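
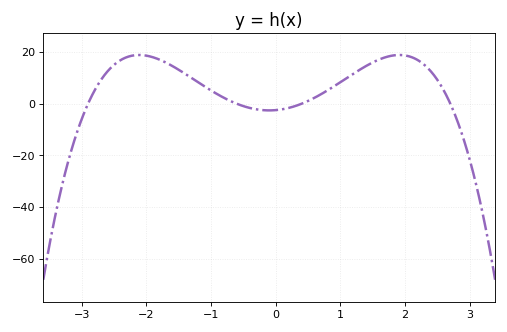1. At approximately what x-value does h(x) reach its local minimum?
-0.1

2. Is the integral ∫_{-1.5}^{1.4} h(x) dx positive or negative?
positive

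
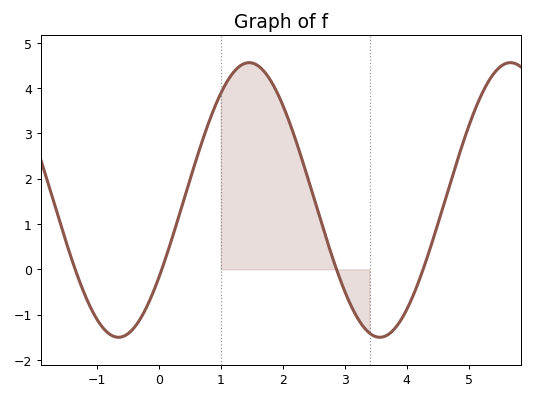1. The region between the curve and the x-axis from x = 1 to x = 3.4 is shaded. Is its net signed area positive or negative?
positive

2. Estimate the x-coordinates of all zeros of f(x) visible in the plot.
-1.35, 0.049, 2.87, 4.27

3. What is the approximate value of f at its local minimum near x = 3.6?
-1.5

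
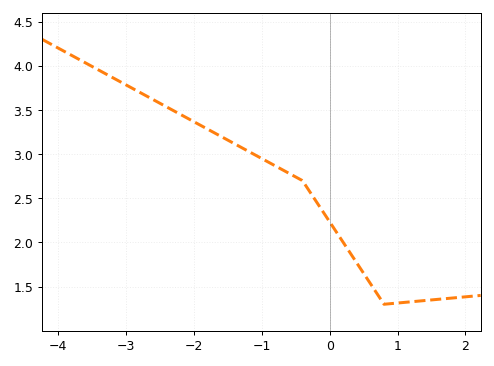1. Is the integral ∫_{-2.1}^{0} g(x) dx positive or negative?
positive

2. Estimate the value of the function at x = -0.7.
2.85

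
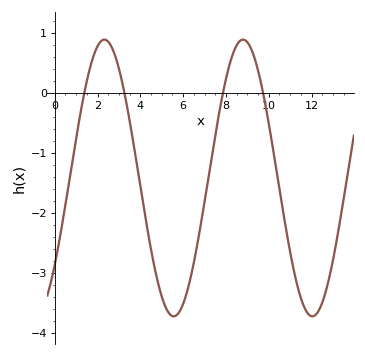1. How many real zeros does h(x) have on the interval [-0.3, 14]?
4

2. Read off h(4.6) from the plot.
-2.8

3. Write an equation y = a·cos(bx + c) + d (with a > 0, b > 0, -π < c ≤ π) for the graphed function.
y = 2.31cos(0.97x - 2.25) - 1.42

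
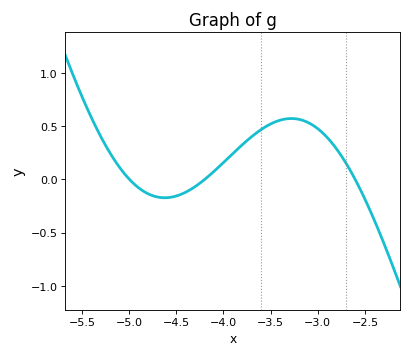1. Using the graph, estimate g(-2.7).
0.151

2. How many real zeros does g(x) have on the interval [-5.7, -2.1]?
3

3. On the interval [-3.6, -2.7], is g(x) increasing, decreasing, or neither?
neither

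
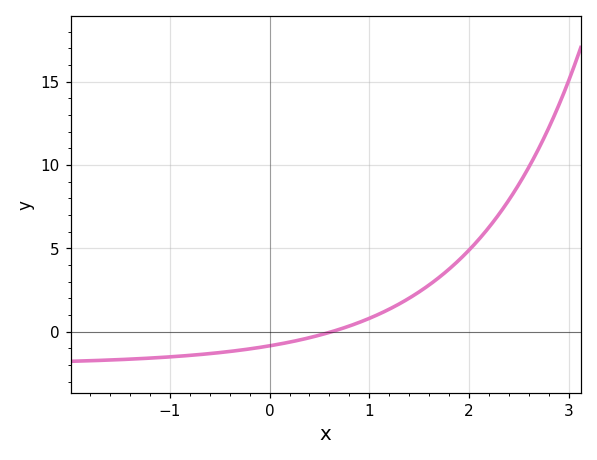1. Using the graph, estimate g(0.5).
-0.21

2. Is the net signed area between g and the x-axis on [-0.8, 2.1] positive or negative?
positive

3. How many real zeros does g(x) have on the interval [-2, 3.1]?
1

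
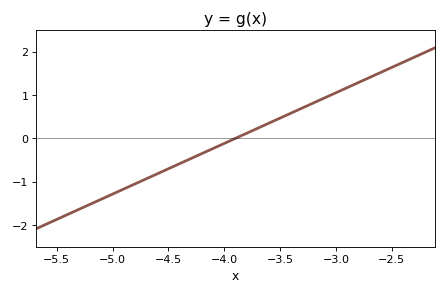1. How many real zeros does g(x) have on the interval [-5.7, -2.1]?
1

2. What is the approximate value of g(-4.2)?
-0.351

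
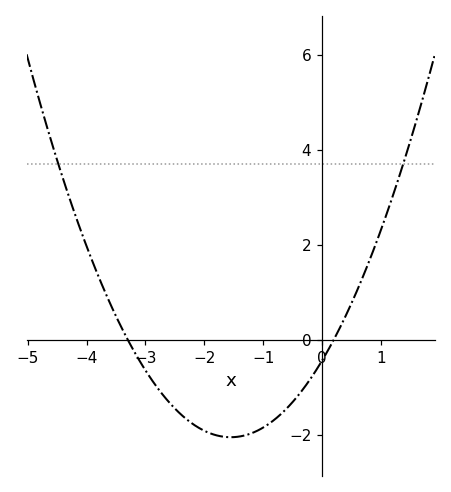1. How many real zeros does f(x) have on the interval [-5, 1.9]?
2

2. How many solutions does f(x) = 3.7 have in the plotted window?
2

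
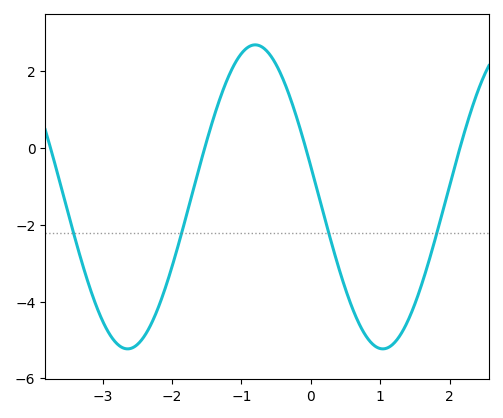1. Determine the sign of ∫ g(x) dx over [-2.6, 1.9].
negative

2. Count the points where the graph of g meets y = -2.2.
4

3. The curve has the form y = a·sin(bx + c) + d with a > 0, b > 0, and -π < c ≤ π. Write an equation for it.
y = 3.96sin(1.7x + 2.9) - 1.27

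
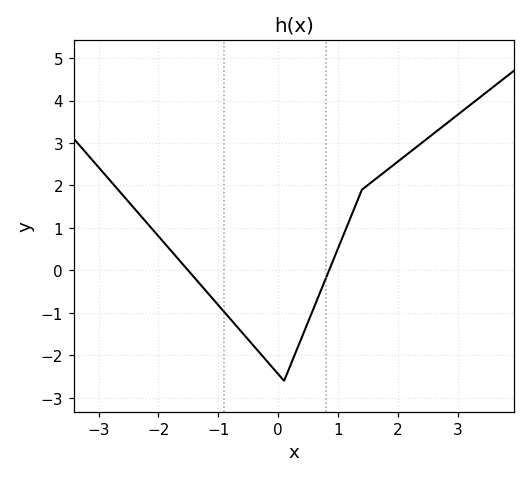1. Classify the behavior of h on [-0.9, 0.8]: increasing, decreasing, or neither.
neither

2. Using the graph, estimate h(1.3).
1.6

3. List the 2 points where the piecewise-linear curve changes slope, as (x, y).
(0.1, -2.6); (1.4, 1.9)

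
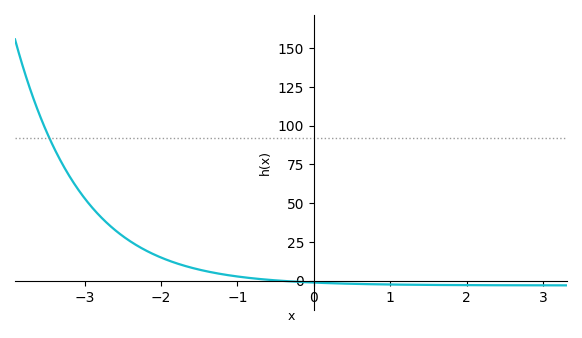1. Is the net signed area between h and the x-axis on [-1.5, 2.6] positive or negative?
negative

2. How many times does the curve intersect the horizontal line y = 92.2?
1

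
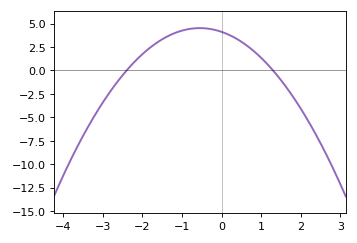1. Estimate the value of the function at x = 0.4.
3.33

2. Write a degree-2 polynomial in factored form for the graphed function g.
y = -1.32(x + 2.4)(x - 1.3)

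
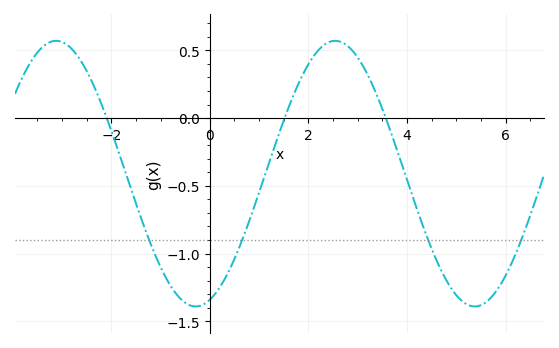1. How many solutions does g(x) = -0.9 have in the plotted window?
4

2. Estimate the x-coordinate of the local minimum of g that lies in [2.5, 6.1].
5.37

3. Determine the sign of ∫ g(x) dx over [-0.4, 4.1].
negative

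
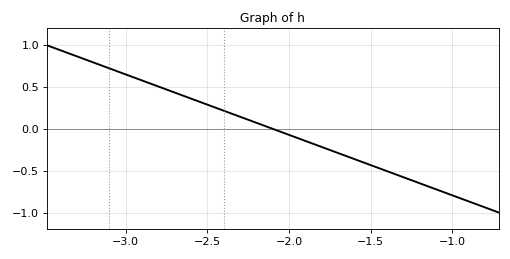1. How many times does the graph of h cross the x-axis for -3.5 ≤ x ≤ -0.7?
1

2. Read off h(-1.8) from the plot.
-0.216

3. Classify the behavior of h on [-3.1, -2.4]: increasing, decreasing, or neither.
decreasing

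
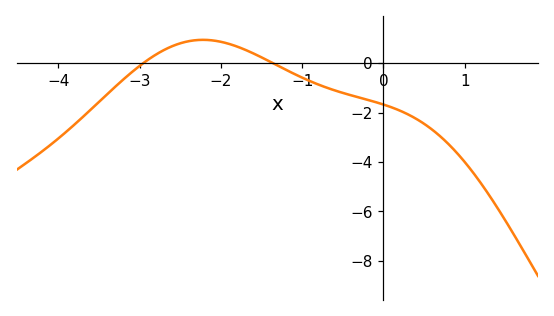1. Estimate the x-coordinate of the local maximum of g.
-2.22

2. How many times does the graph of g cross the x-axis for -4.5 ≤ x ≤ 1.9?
2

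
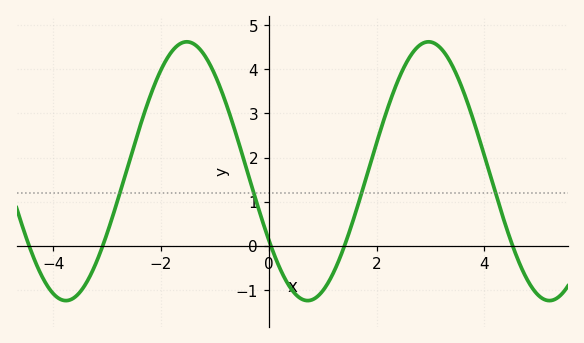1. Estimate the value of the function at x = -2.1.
3.71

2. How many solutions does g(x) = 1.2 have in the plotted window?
4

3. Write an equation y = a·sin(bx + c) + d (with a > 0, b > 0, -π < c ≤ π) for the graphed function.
y = 2.93sin(1.4x - 2.58) + 1.69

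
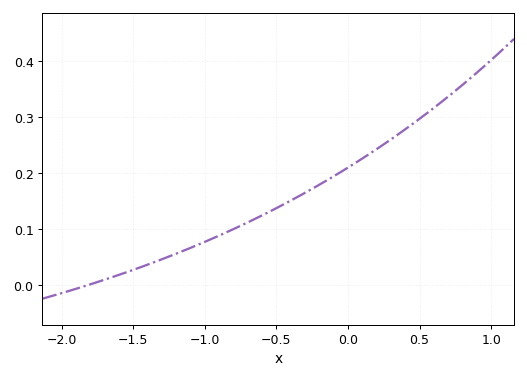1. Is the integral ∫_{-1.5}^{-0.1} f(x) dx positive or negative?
positive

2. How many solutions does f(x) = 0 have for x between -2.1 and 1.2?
1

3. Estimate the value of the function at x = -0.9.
0.088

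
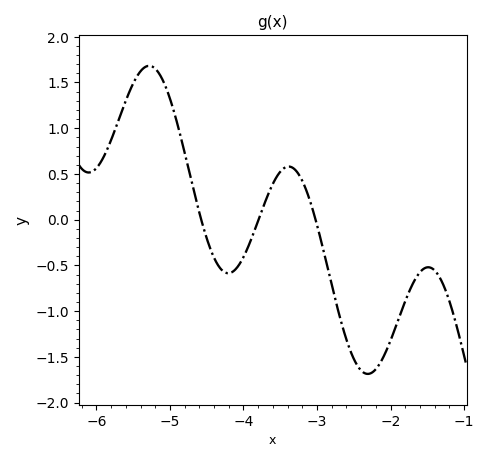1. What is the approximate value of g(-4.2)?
-0.6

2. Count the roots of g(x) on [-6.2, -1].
3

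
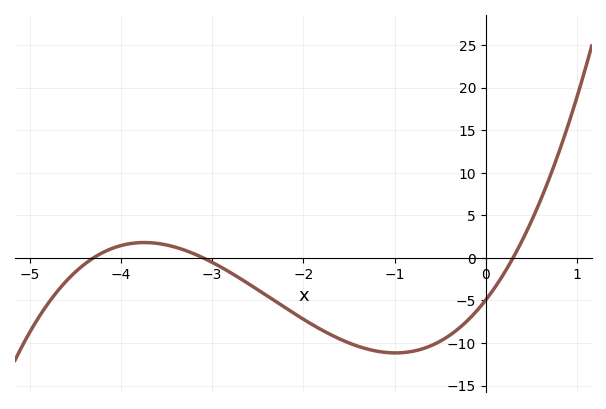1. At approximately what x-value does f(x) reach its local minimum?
-1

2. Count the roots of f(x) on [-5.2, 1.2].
3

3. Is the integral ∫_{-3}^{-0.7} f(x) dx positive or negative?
negative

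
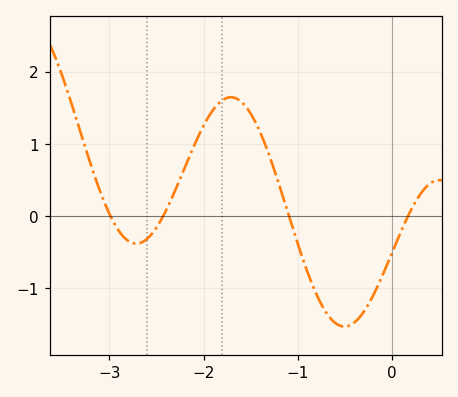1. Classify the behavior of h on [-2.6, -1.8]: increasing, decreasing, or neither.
increasing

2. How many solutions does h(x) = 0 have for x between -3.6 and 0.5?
4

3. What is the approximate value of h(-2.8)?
-0.348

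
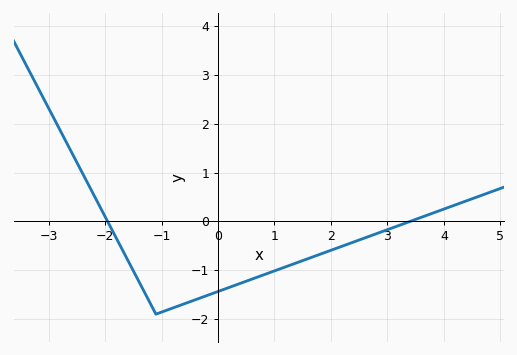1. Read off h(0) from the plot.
-1.44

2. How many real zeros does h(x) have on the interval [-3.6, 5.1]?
2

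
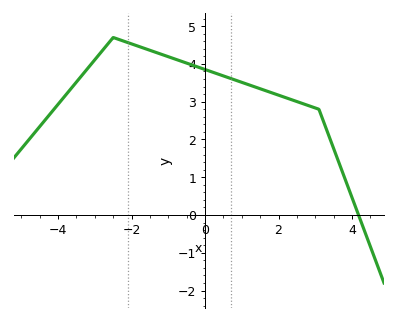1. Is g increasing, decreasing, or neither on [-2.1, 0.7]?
decreasing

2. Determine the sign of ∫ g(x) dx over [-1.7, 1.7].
positive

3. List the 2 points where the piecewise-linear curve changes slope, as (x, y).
(-2.5, 4.7); (3.1, 2.8)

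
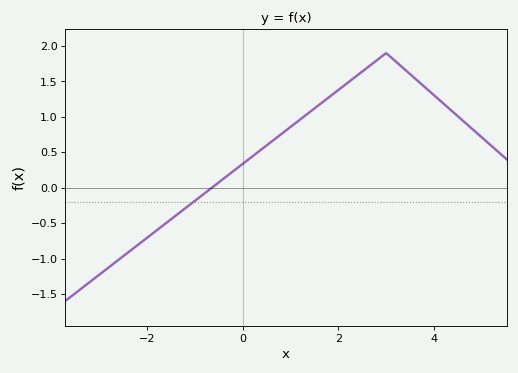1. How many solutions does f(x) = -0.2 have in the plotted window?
1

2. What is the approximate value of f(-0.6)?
0.025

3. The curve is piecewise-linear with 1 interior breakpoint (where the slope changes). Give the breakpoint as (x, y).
(3, 1.9)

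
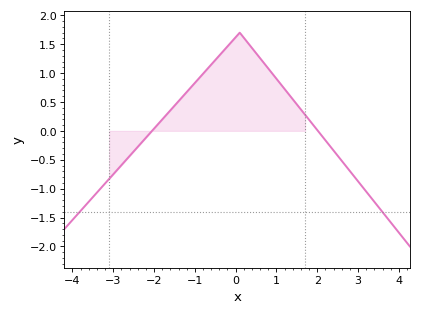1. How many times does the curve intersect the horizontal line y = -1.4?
2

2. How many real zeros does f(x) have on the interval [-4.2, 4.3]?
2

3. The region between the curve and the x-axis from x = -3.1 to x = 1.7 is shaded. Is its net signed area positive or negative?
positive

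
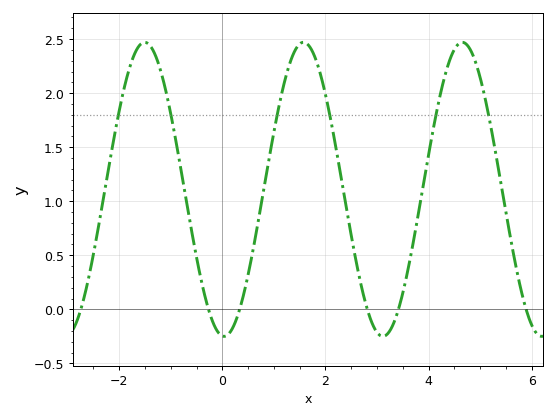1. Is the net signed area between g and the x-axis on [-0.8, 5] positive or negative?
positive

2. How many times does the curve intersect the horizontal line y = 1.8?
6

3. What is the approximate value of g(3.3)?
-0.15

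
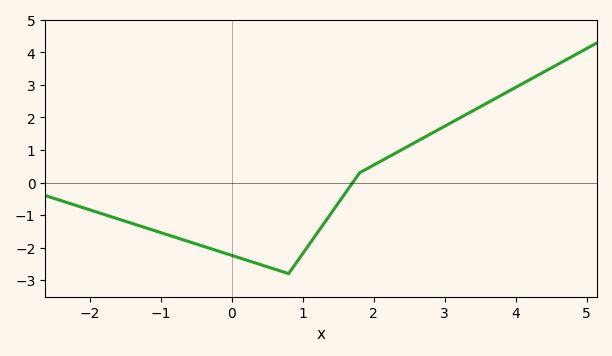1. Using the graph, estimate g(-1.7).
-1.05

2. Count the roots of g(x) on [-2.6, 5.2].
1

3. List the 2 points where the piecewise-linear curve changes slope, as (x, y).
(0.8, -2.8); (1.8, 0.3)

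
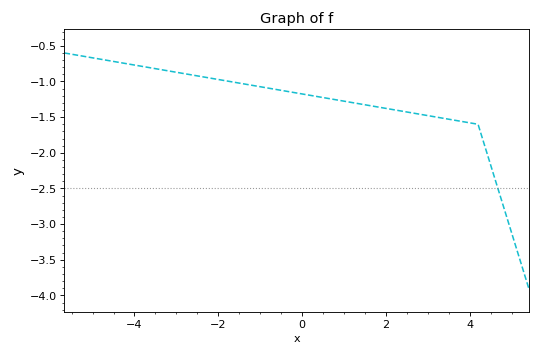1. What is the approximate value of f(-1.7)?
-1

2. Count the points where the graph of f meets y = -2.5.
1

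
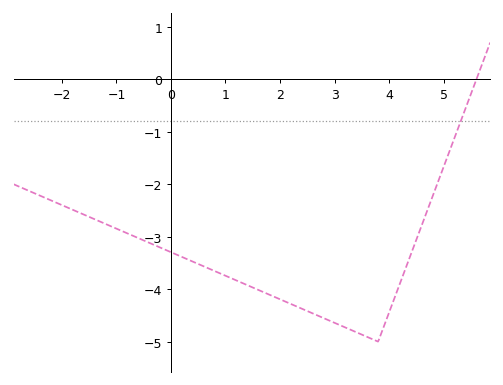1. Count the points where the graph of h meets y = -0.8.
1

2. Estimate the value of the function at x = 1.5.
-4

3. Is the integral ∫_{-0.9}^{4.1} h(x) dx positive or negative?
negative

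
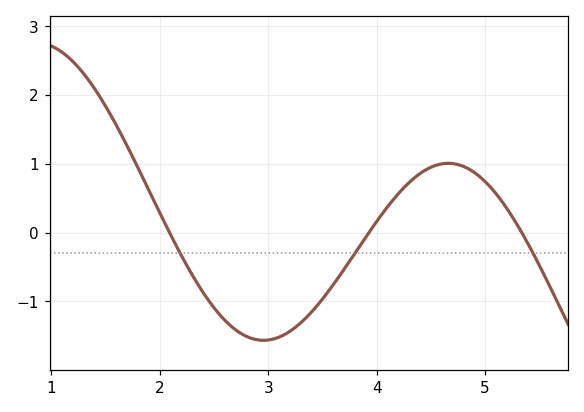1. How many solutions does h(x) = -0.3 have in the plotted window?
3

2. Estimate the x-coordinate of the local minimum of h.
2.96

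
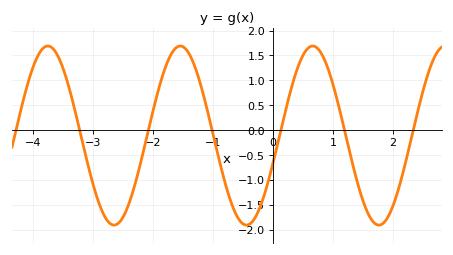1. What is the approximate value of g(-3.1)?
-0.6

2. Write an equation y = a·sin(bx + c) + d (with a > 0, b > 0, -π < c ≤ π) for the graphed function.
y = 1.8sin(2.9x - 0.31) - 0.11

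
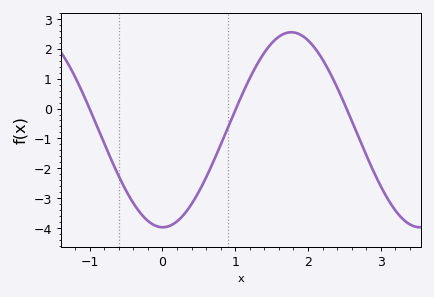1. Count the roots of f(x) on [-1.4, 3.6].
3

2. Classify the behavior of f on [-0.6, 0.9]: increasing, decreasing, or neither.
neither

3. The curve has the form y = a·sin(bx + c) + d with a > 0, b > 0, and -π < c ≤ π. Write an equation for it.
y = 3.26sin(1.8x - 1.6) - 0.71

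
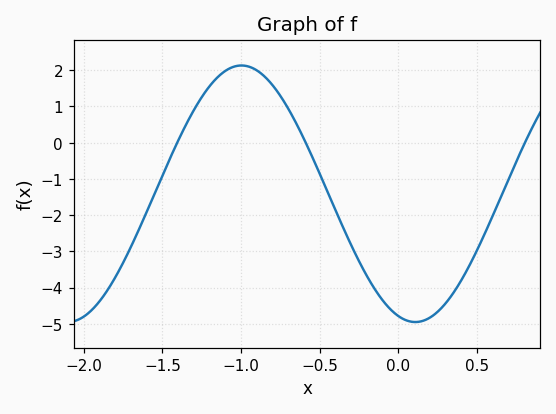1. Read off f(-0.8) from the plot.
1.59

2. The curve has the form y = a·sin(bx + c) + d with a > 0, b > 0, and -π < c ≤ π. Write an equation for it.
y = 3.54sin(2.84x - 1.88) - 1.41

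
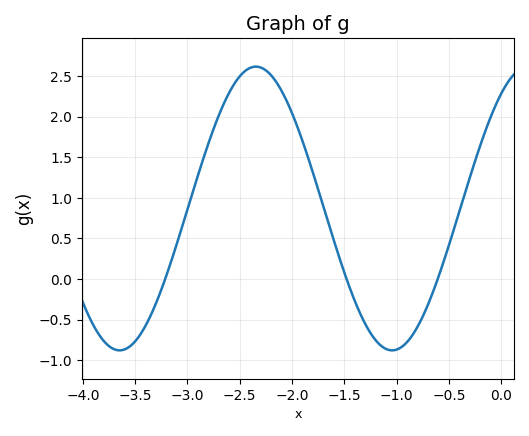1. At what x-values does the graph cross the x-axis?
-3.2, -1.5, -0.6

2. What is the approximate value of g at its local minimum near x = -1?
-0.9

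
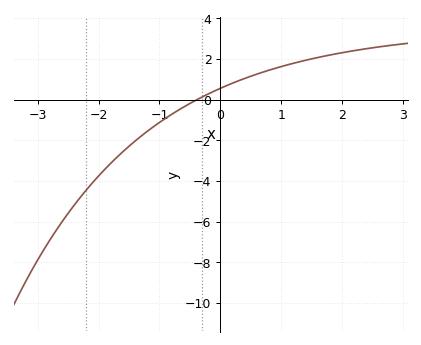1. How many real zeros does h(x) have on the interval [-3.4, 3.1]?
1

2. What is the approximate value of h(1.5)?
2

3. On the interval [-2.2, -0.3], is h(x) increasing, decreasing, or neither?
increasing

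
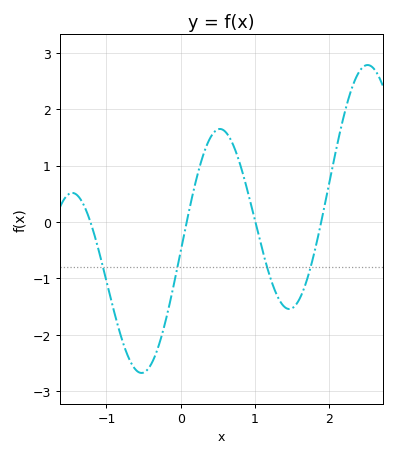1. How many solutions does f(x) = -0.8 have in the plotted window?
4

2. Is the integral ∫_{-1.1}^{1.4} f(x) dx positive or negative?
negative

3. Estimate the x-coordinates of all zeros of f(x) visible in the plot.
-1.2, 0.1, 1, 1.9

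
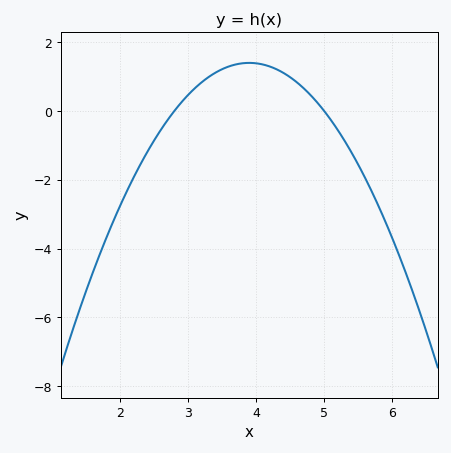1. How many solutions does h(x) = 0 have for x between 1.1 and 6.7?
2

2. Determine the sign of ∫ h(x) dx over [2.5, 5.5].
positive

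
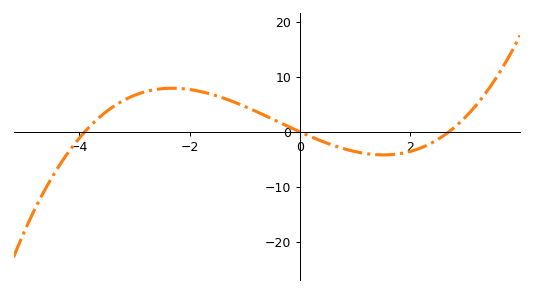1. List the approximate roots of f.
-3.9, 0, 2.7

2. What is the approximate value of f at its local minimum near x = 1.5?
-4.18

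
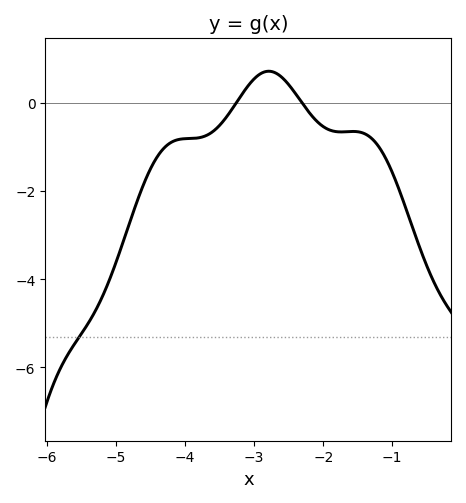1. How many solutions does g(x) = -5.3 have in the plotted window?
1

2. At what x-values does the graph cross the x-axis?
-3.3, -2.3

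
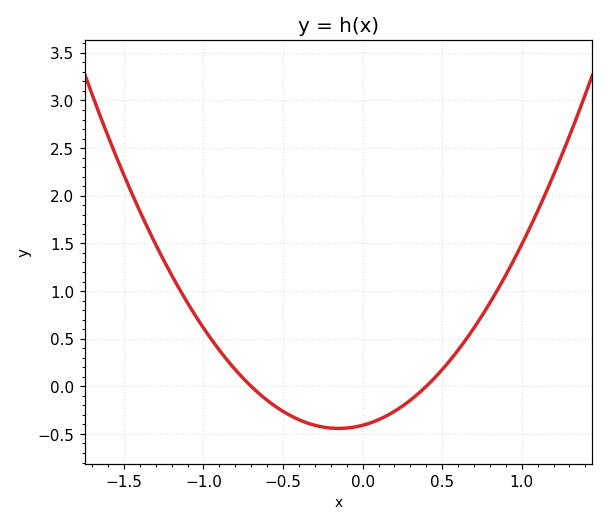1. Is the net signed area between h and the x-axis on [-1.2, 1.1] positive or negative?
positive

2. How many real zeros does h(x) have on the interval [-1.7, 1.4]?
2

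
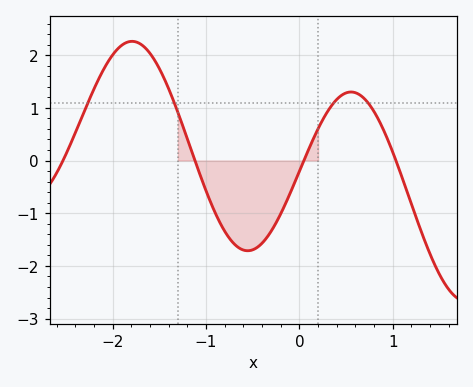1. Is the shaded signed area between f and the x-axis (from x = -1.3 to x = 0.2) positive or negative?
negative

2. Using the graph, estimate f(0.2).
0.6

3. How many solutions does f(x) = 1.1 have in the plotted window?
4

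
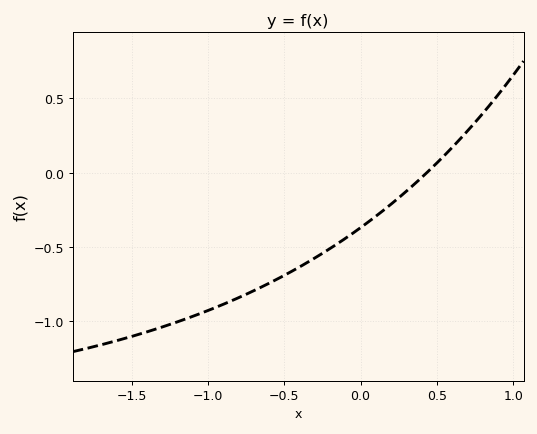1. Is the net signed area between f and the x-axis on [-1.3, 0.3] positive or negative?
negative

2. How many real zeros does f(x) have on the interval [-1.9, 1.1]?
1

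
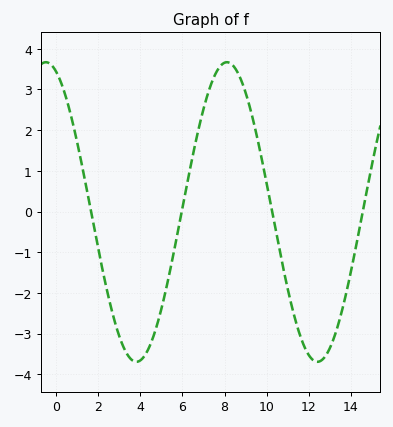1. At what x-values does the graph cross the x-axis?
1.65, 5.96, 10.3, 14.6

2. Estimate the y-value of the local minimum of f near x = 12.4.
-3.69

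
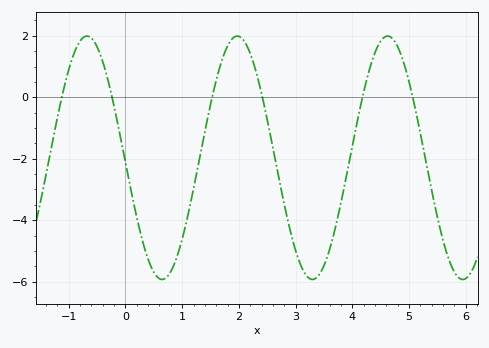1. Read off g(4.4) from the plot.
1.45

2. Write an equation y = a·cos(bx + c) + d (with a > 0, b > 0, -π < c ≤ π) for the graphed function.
y = 3.96cos(2.37x + 1.61) - 1.97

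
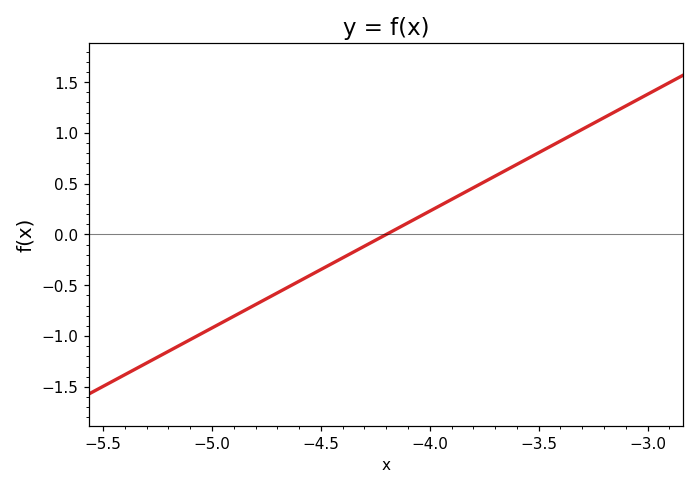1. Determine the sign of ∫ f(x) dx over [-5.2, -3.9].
negative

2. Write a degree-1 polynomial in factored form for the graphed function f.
y = 1.15(x + 4.2)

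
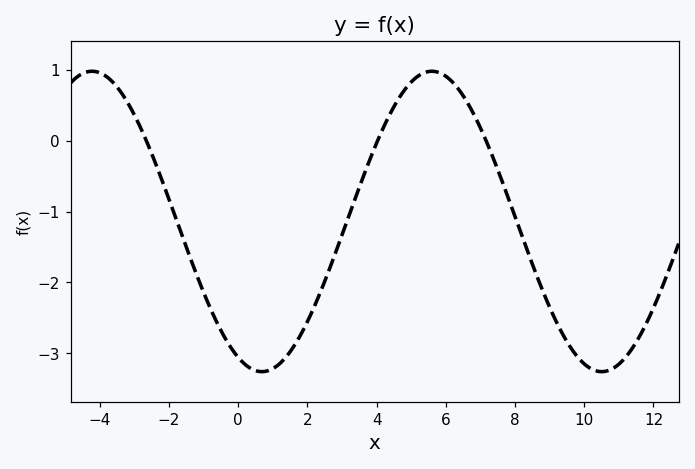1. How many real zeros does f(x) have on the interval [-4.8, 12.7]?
3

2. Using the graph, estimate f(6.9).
0.283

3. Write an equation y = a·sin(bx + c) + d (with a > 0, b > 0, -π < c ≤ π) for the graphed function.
y = 2.12sin(0.64x - 2.01) - 1.14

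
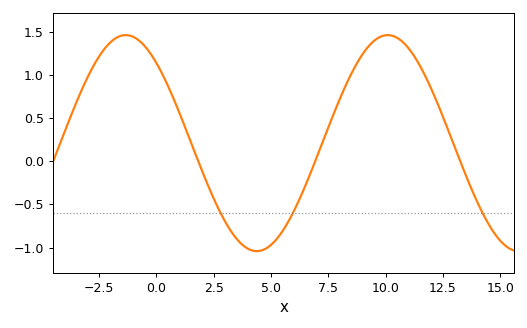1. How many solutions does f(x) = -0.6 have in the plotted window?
3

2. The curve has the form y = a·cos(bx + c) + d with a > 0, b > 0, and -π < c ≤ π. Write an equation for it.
y = 1.25cos(0.55x + 0.732) + 0.21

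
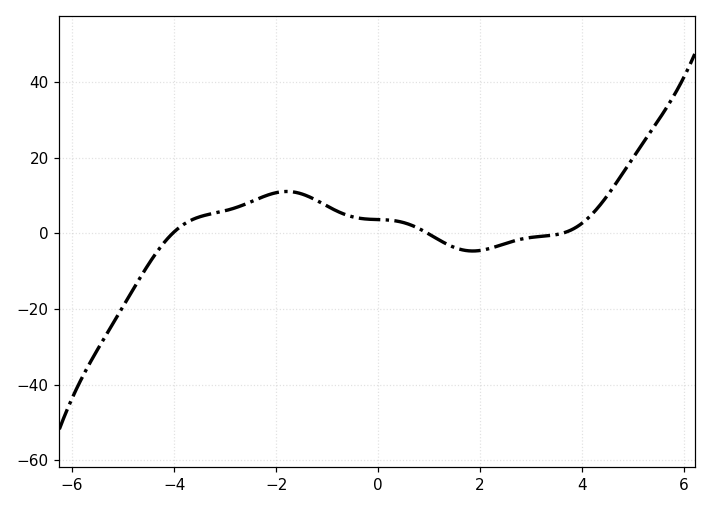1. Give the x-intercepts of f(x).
-4.03, 0.969, 3.62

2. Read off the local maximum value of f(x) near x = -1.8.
11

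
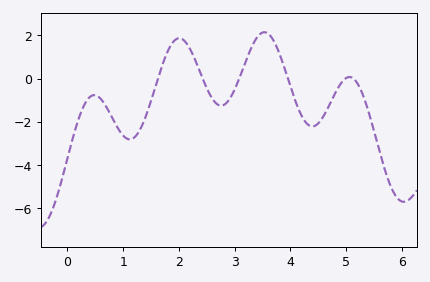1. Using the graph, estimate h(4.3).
-2.11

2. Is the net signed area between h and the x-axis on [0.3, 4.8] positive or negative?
negative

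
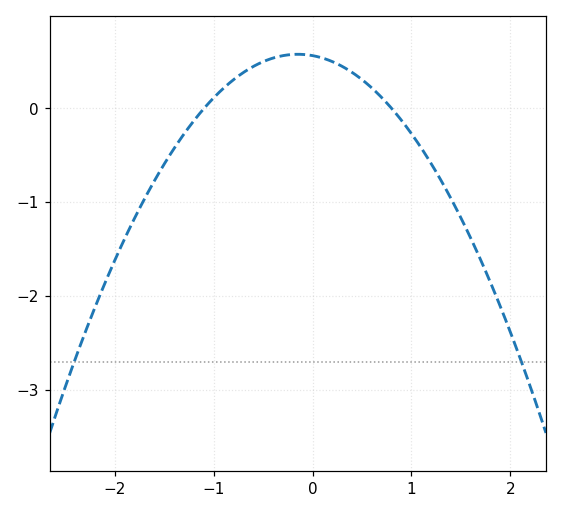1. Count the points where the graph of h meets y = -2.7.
2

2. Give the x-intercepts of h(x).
-1.1, 0.8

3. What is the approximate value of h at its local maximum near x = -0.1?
0.578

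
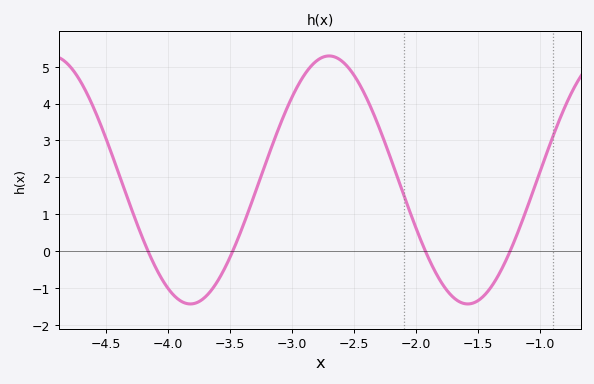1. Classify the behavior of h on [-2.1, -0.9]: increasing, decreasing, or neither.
neither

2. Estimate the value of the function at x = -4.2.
0.3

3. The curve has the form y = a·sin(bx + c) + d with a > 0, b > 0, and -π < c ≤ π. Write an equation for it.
y = 3.36sin(2.8x + 2.9) + 1.93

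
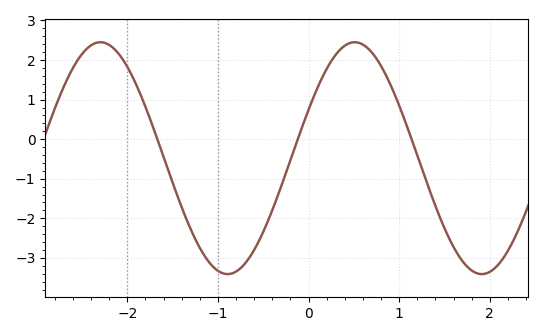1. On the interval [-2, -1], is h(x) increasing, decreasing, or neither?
decreasing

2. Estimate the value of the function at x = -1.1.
-3.1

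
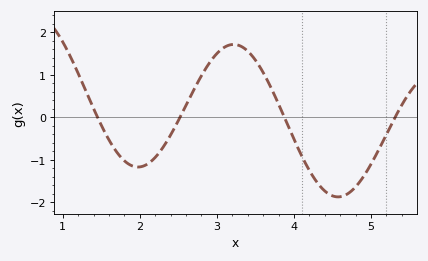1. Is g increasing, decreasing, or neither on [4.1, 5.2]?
neither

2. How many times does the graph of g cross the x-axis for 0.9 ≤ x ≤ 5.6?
4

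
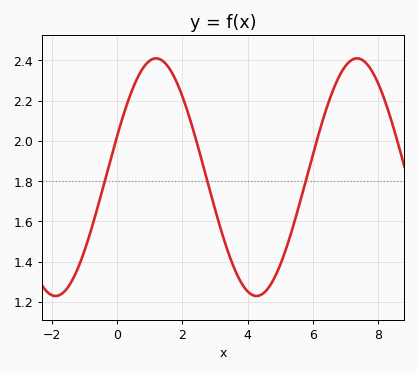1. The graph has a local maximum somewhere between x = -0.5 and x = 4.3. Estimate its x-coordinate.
1.2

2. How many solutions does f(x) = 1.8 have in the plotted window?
3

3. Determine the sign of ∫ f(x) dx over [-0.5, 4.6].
positive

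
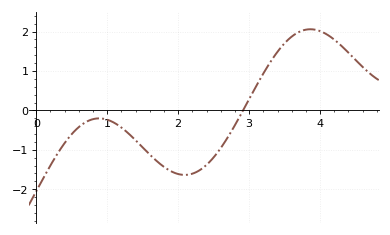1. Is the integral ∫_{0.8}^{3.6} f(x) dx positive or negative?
negative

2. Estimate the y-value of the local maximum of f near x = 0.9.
-0.203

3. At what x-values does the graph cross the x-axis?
2.91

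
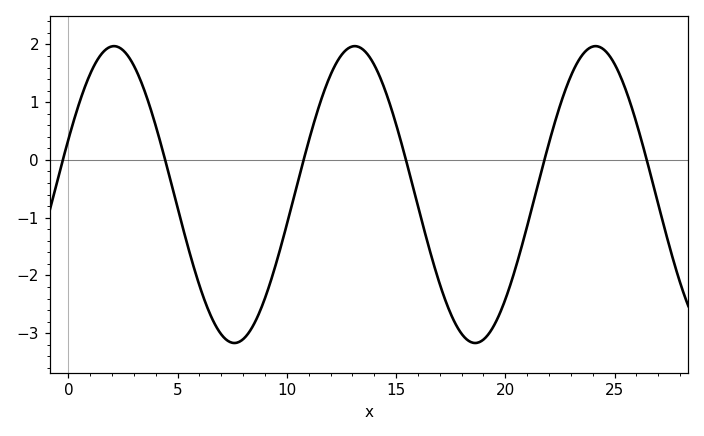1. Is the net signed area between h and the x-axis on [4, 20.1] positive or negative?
negative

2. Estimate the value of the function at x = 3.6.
1.07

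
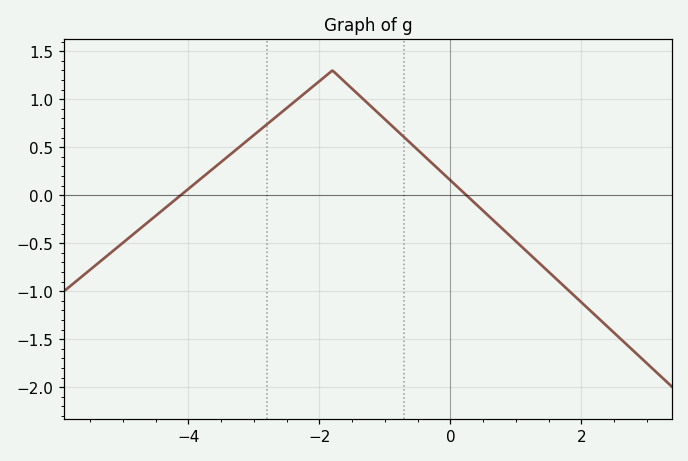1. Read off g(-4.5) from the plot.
-0.215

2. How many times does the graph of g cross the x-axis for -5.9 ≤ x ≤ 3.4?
2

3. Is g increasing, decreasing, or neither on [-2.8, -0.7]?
neither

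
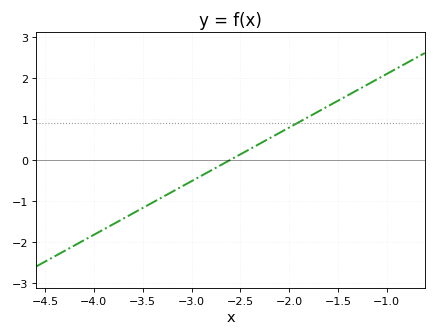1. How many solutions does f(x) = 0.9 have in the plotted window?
1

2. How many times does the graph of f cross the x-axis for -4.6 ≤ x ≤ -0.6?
1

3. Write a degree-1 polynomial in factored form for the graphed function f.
y = 1.31(x + 2.6)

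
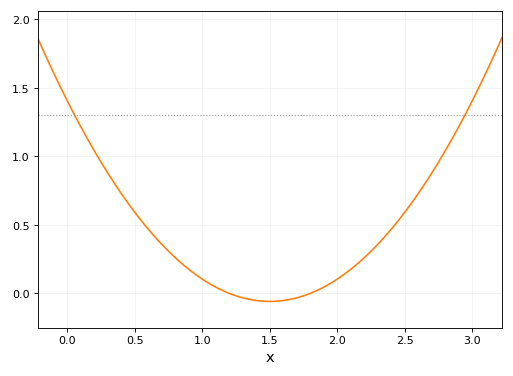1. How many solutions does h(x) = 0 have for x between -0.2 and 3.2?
2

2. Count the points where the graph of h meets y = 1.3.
2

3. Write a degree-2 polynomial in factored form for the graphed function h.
y = 0.65(x - 1.2)(x - 1.8)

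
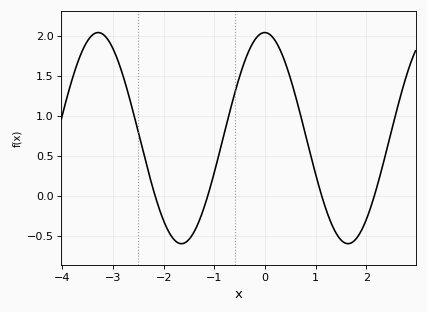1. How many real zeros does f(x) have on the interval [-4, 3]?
4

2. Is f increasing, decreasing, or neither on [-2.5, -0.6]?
neither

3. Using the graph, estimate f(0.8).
0.75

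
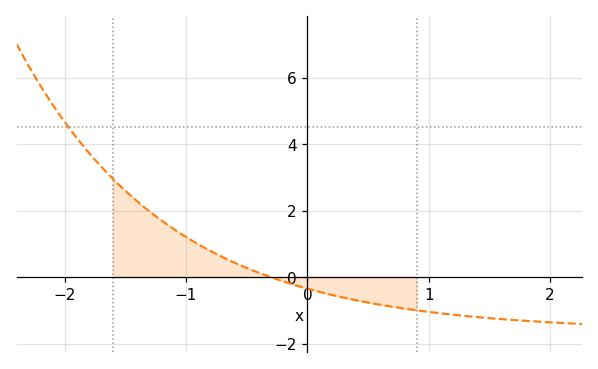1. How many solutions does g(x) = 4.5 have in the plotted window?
1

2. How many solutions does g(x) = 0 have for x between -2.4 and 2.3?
1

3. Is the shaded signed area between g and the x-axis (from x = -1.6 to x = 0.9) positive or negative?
positive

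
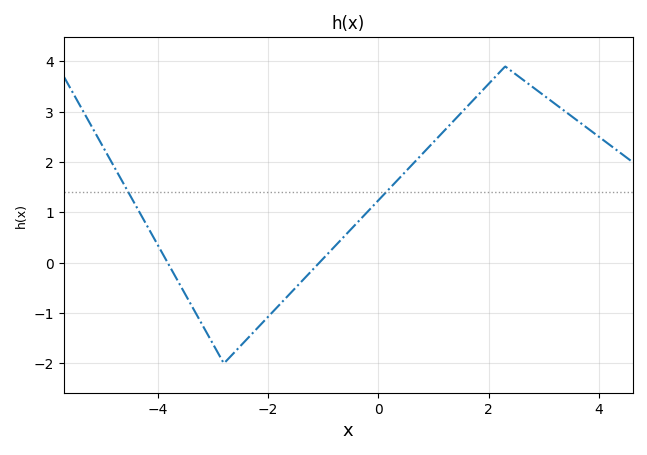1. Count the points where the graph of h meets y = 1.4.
2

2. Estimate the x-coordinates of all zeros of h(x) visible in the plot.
-3.8, -1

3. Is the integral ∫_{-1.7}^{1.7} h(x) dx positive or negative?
positive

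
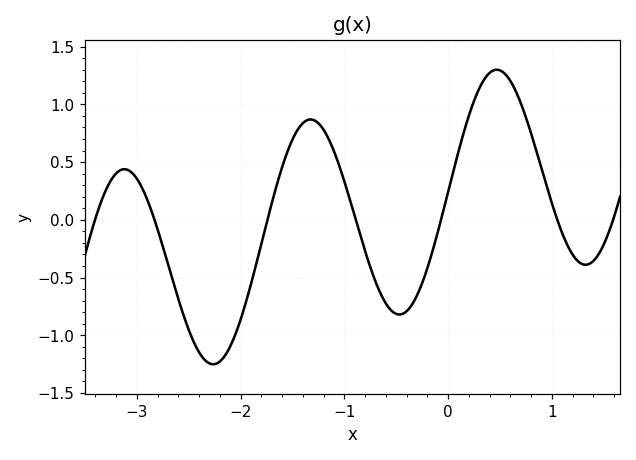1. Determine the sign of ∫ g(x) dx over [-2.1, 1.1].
positive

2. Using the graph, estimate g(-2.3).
-1.24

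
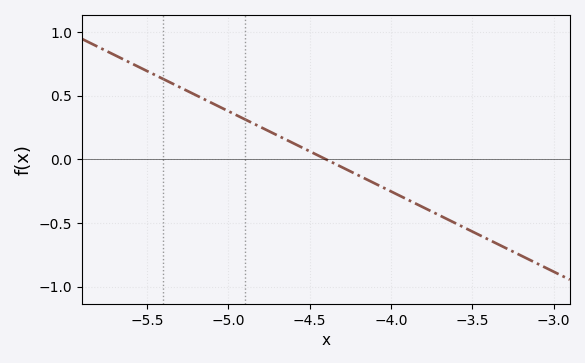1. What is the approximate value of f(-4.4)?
0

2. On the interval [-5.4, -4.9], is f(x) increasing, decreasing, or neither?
decreasing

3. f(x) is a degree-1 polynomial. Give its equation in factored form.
y = -0.63(x + 4.4)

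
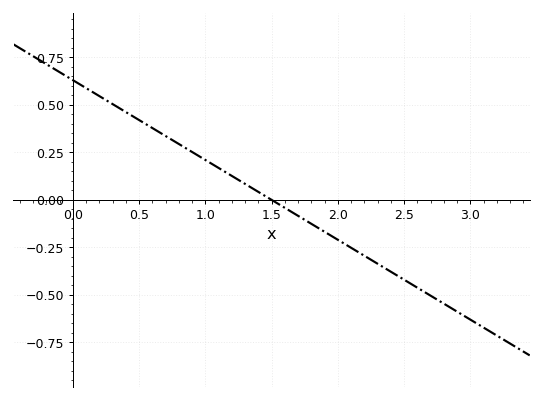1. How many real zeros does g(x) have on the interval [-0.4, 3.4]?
1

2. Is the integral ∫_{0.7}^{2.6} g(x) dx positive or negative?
negative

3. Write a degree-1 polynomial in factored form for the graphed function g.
y = -0.42(x - 1.5)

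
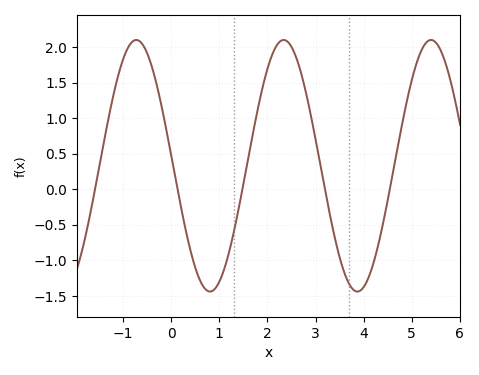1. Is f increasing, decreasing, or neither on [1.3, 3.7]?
neither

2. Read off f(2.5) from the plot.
2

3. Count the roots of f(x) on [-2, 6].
5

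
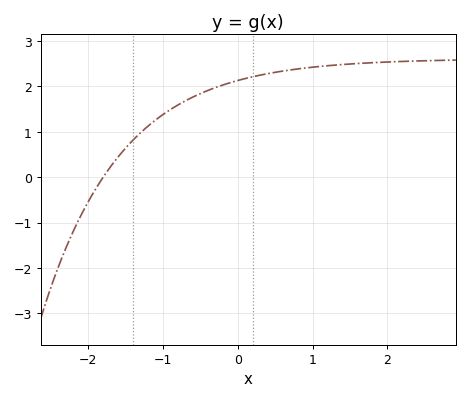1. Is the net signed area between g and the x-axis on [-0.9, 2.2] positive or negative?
positive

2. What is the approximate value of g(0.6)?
2.3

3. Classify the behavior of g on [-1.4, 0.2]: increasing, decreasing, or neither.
increasing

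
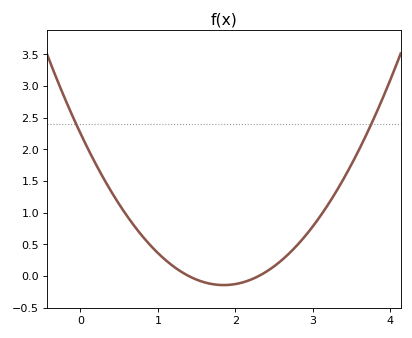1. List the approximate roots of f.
1.4, 2.3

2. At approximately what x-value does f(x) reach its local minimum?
1.85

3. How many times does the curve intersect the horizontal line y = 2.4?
2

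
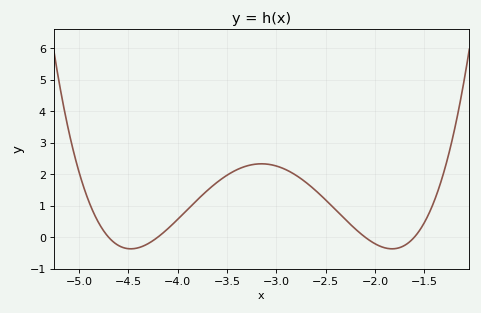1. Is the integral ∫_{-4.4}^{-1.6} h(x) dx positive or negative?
positive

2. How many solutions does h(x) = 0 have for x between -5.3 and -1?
4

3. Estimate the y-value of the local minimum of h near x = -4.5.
-0.4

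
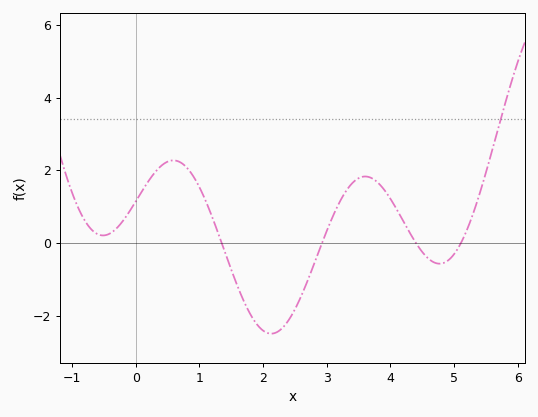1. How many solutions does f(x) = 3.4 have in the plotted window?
1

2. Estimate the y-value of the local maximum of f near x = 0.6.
2.2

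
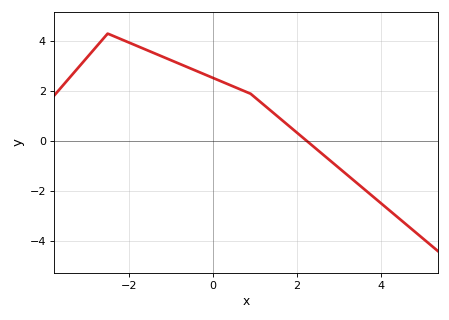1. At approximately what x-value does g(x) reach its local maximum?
-2.4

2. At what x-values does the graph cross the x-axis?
2.2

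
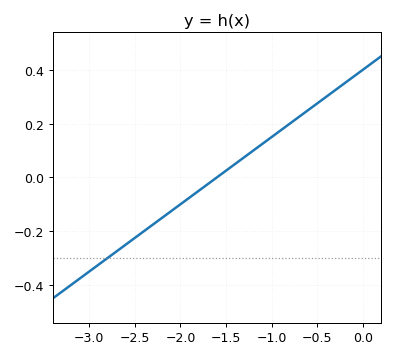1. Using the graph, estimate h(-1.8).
-0.05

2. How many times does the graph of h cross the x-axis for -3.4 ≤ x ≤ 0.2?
1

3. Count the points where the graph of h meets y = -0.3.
1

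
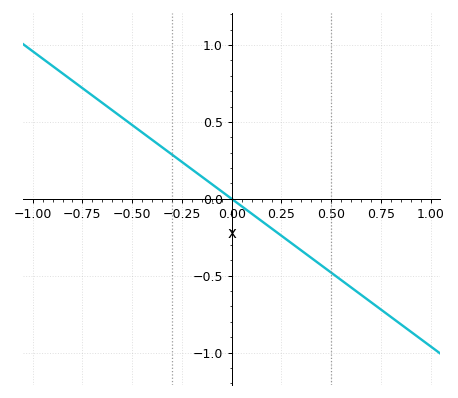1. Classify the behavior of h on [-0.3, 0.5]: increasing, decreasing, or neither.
decreasing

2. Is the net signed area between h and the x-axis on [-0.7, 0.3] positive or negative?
positive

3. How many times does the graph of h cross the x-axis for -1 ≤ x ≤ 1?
1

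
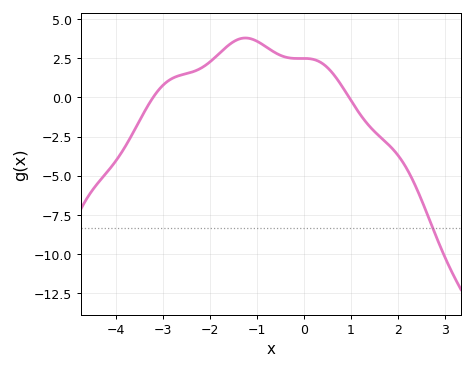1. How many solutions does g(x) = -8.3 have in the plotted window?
1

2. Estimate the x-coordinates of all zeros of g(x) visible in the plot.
-3.21, 0.956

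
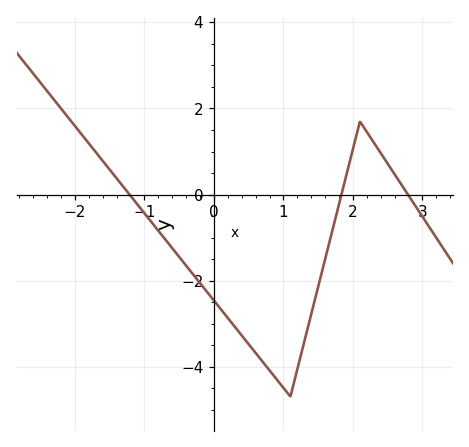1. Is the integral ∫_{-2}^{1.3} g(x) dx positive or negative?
negative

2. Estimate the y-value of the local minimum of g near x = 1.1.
-4.7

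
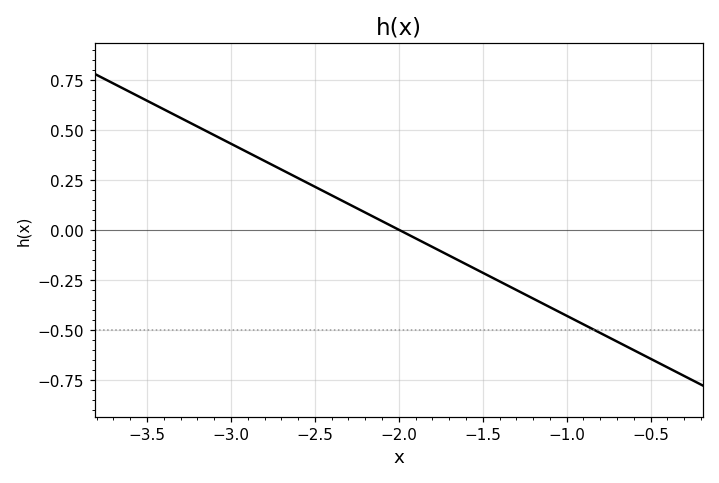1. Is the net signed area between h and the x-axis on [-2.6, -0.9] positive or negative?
negative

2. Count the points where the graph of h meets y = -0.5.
1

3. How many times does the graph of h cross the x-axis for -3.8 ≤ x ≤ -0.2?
1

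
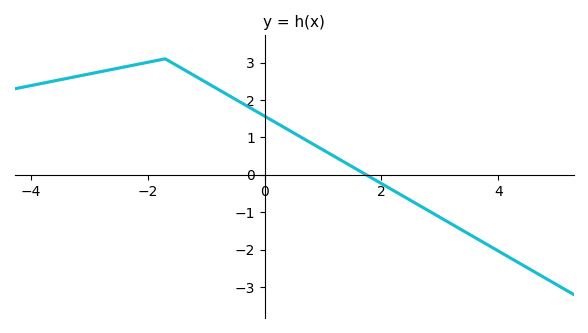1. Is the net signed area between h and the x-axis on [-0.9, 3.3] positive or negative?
positive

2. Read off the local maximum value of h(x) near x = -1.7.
3.1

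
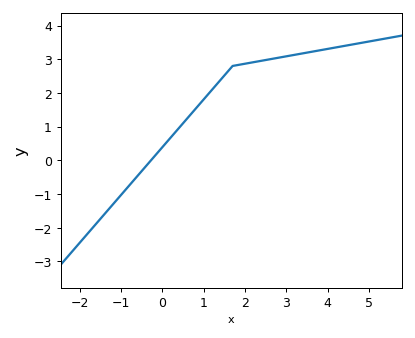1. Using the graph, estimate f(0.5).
1.1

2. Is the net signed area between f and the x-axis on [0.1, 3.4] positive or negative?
positive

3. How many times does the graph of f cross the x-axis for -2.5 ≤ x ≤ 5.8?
1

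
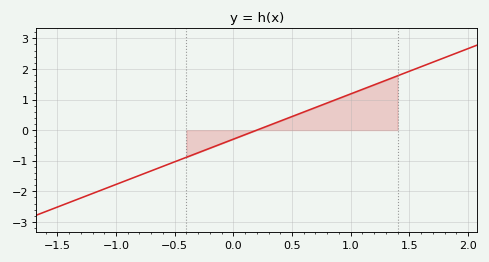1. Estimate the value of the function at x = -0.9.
-1.63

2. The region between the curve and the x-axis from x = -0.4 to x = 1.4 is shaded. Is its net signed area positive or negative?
positive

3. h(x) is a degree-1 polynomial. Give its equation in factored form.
y = 1.48(x - 0.2)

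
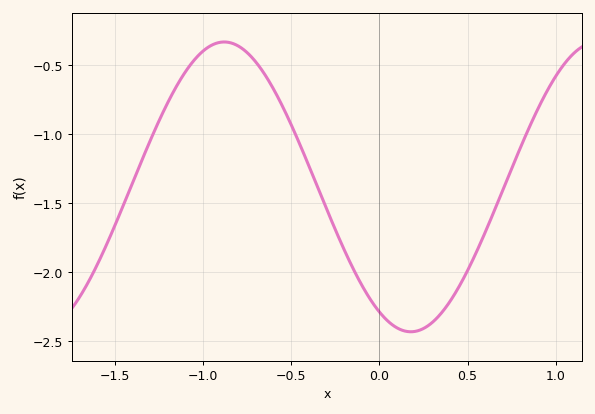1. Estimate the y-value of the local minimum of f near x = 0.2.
-2.45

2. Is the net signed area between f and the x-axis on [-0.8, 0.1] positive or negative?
negative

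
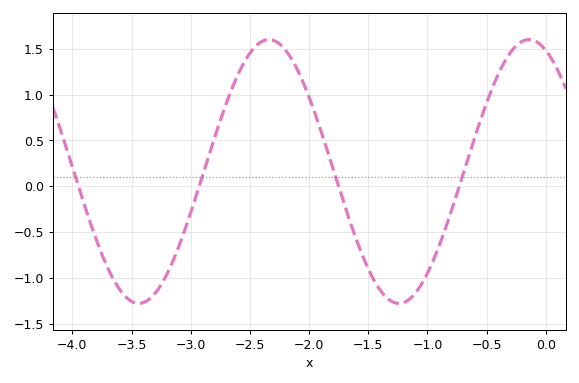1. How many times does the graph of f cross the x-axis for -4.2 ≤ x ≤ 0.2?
4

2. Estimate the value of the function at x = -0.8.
-0.277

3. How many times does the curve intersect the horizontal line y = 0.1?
4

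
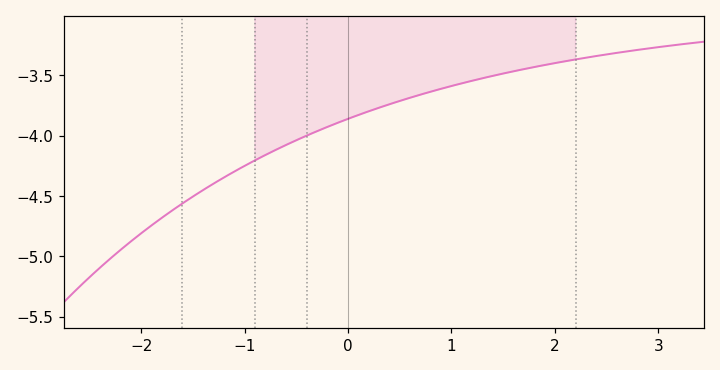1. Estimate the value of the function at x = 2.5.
-3.33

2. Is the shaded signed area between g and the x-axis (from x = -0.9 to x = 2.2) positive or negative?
negative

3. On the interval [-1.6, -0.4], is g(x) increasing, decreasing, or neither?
increasing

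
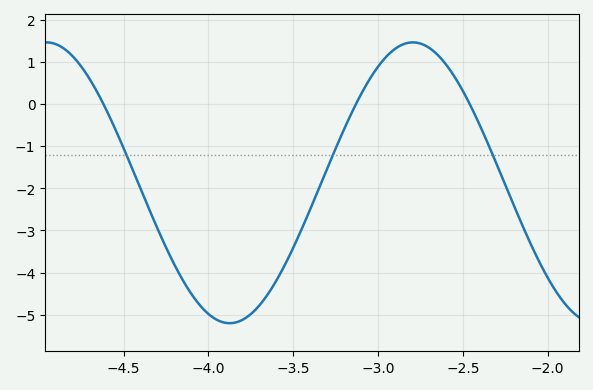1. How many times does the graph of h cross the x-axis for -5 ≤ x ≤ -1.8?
3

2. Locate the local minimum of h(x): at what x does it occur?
-3.87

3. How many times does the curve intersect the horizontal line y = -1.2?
3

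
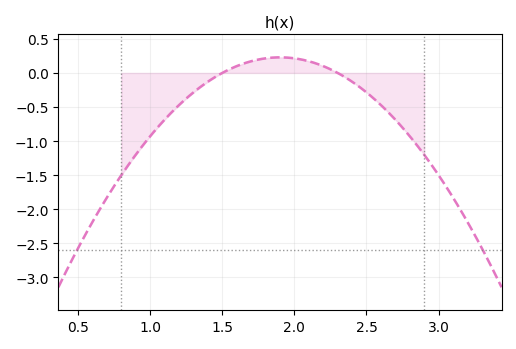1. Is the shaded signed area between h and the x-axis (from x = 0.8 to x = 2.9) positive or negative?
negative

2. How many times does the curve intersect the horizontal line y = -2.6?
2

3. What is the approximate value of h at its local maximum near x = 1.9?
0.229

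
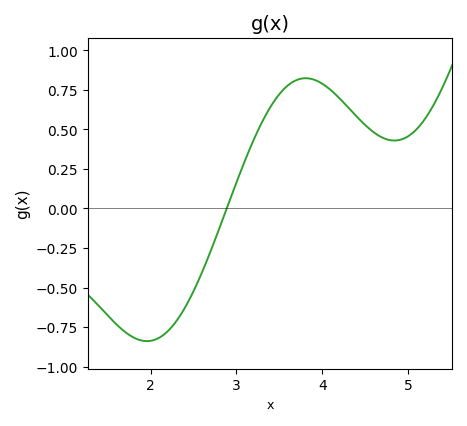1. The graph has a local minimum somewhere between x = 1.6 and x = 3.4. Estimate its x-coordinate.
1.96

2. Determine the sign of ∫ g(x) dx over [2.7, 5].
positive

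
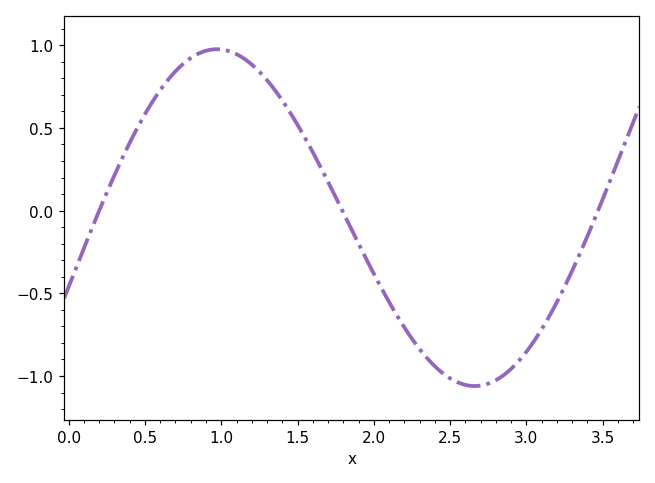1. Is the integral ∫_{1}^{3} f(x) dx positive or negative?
negative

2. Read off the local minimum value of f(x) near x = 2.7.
-1.06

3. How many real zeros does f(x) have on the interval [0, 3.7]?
3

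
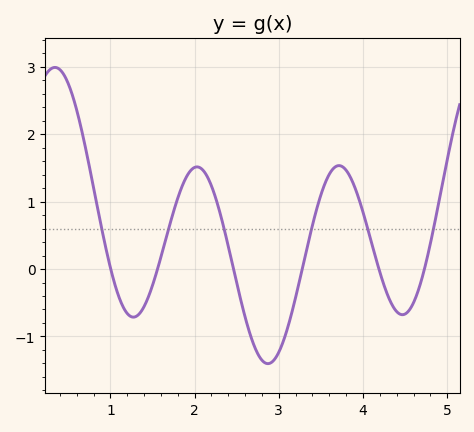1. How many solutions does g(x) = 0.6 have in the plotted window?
6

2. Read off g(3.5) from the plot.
1.1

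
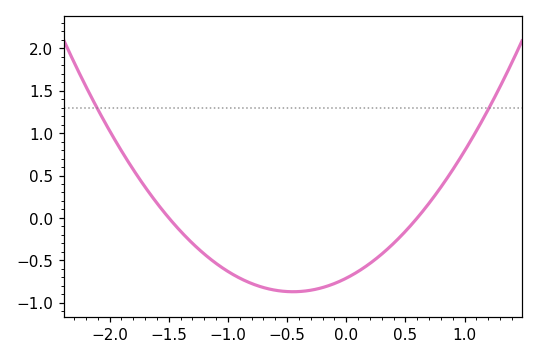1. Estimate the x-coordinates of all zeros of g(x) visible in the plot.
-1.5, 0.6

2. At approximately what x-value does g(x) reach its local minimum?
-0.45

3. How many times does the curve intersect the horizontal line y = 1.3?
2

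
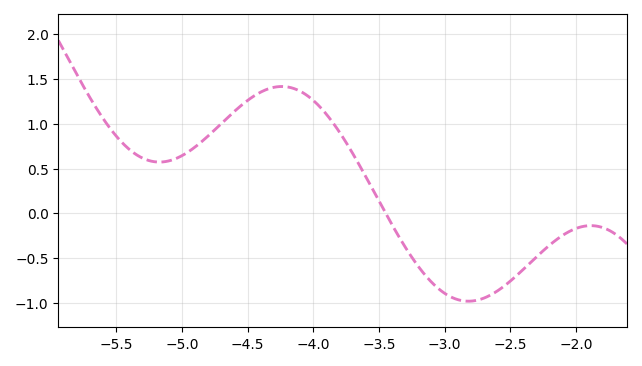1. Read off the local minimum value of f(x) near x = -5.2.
0.573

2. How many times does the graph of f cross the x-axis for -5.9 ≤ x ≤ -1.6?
1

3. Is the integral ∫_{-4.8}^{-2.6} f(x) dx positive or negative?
positive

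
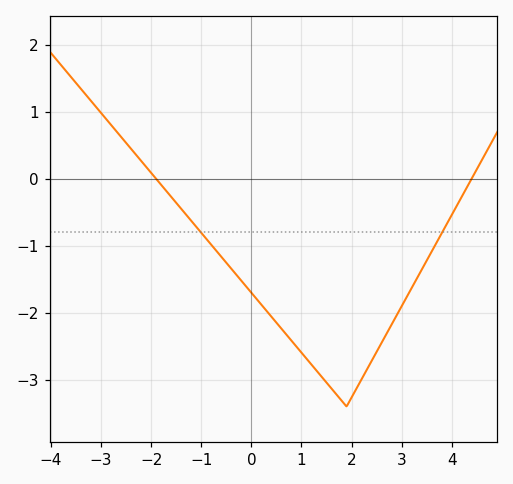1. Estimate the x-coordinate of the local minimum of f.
1.8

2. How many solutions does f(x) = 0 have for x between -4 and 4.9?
2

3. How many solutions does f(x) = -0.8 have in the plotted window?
2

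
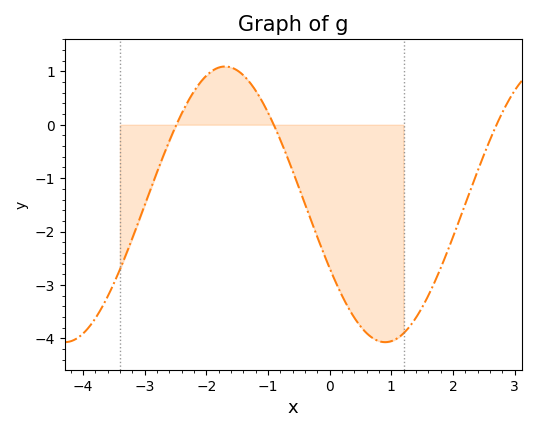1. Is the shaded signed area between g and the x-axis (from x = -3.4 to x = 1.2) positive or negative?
negative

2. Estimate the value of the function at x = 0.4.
-3.61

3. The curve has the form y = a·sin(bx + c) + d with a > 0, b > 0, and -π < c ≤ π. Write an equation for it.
y = 2.58sin(1.21x - 2.66) - 1.49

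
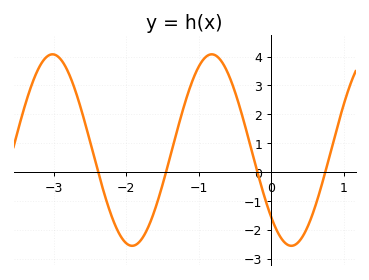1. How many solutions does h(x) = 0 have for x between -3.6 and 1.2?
4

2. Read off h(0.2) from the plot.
-2.5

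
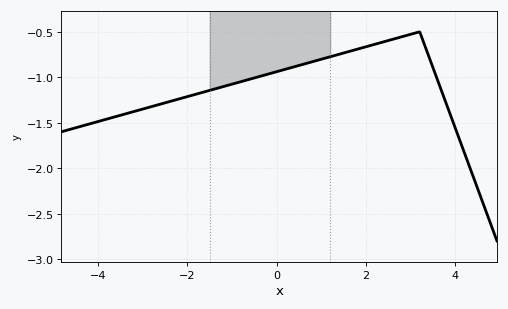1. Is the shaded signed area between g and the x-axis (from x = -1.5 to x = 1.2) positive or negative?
negative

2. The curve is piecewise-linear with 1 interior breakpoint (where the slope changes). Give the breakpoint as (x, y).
(3.2, -0.5)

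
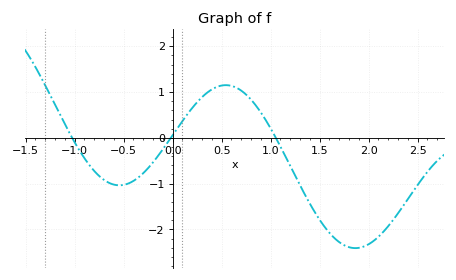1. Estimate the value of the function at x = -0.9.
-0.4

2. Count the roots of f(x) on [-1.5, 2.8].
3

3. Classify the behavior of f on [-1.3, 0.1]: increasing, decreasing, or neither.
neither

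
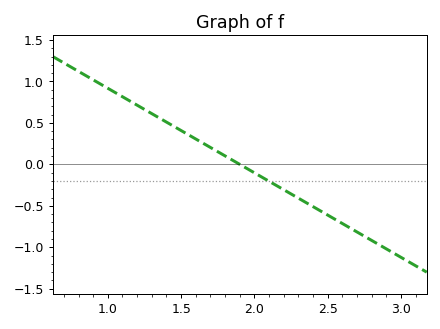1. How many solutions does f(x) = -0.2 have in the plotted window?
1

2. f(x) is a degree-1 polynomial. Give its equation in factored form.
y = -1.02(x - 1.9)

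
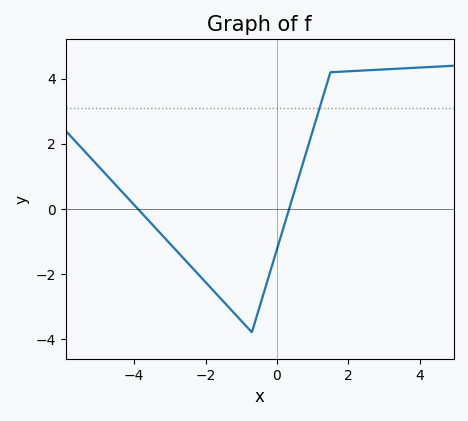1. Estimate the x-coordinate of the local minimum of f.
-0.8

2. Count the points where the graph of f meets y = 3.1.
1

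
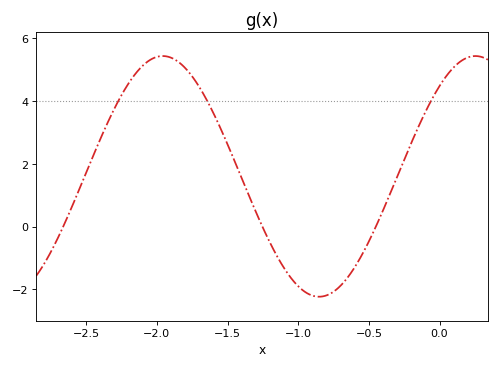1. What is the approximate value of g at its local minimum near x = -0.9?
-2.2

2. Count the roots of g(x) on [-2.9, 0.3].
3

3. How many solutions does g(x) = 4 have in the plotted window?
3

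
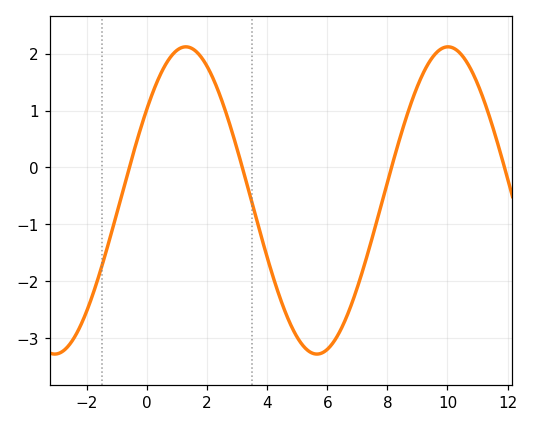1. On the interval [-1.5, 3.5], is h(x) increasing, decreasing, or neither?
neither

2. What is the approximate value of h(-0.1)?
0.874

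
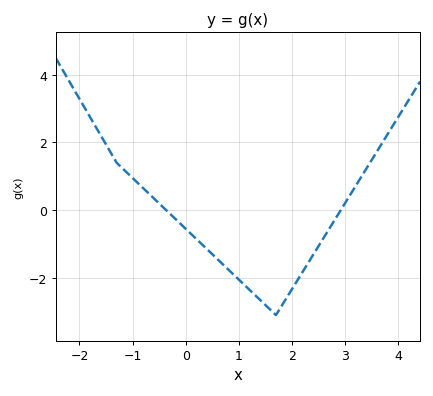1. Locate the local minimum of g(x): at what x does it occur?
1.7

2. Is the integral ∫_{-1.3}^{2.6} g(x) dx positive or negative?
negative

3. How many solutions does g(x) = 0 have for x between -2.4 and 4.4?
2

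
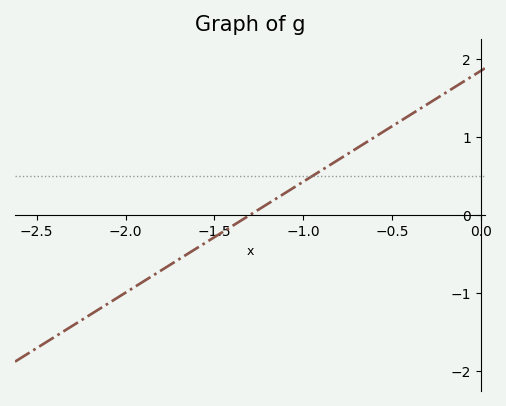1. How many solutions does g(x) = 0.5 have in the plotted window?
1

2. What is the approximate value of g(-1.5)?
-0.284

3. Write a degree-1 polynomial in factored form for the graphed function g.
y = 1.42(x + 1.3)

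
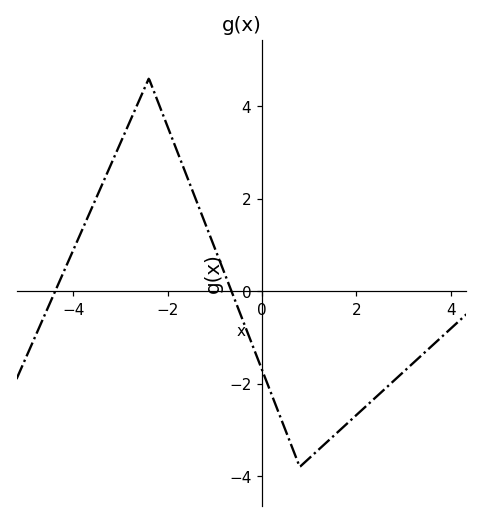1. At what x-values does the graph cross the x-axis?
-4.4, -0.6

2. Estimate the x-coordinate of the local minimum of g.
0.8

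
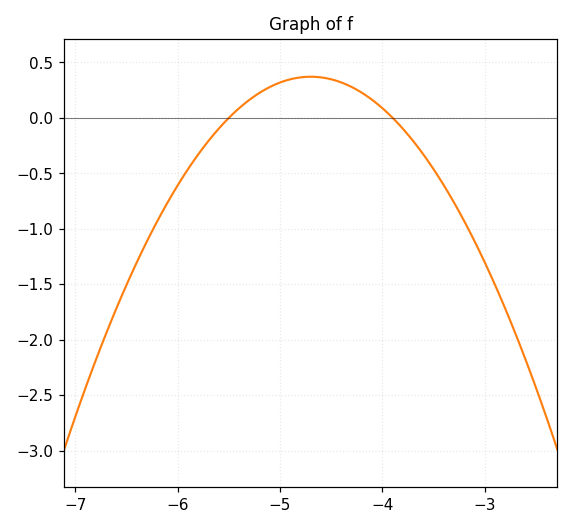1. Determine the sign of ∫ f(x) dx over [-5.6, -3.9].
positive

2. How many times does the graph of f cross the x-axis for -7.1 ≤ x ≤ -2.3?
2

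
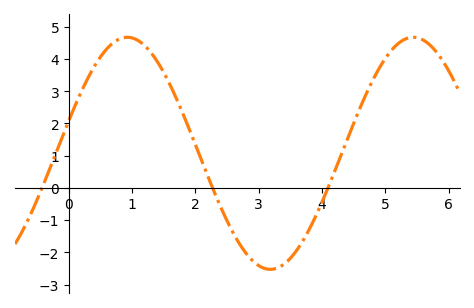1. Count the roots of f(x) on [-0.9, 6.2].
3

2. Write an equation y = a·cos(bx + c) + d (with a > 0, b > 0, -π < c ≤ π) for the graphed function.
y = 3.6cos(1.39x - 1.28) + 1.07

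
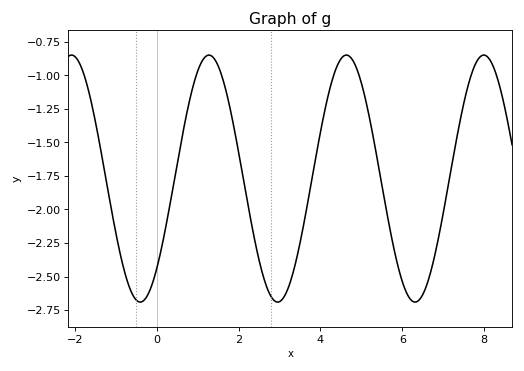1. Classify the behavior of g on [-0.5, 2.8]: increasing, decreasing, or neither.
neither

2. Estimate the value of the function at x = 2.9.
-2.69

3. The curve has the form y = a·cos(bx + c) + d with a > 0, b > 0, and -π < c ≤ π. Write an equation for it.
y = 0.92cos(1.87x - 2.38) - 1.77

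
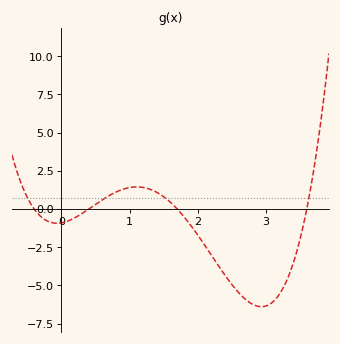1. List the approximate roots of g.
-0.4, 0.4, 1.7, 3.6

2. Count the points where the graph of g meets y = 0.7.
4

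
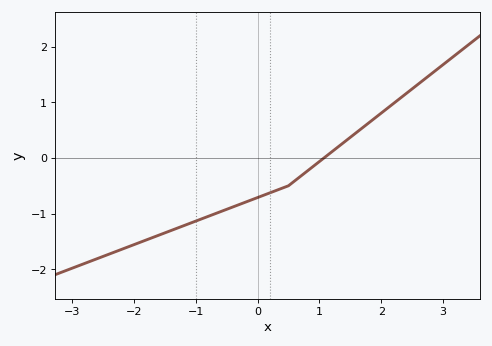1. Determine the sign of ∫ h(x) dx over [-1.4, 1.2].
negative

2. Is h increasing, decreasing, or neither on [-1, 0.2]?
increasing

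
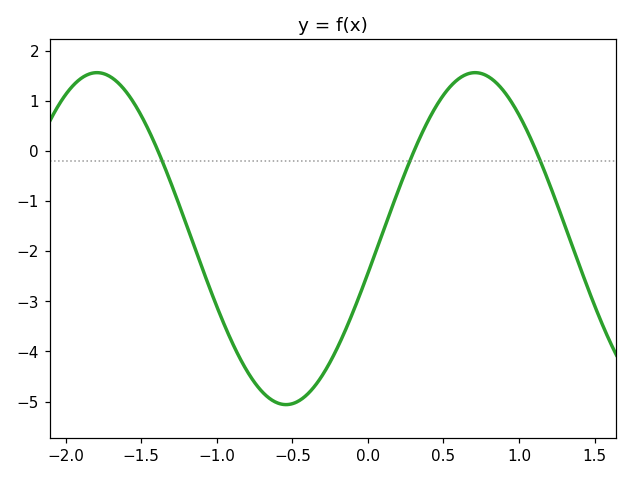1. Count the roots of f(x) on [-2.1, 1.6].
3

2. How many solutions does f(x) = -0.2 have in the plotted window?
3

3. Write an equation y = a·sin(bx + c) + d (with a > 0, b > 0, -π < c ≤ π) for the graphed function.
y = 3.31sin(2.5x - 0.21) - 1.75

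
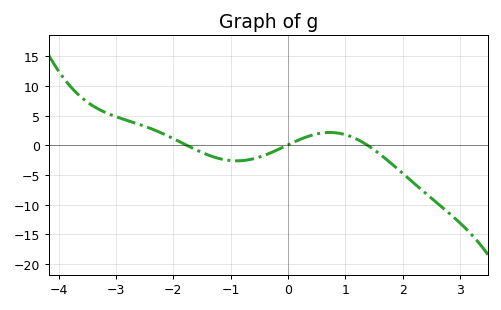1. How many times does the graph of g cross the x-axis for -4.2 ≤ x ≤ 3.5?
3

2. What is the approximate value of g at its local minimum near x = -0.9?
-2.5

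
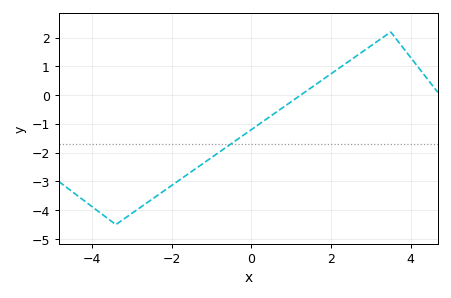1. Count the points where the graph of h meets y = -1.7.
1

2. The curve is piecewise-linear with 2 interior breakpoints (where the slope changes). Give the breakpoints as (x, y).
(-3.4, -4.5); (3.5, 2.2)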